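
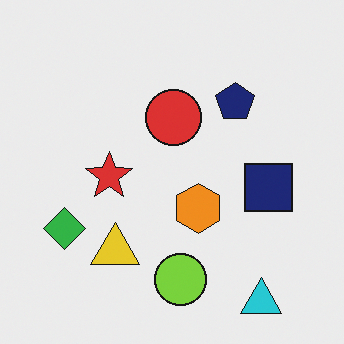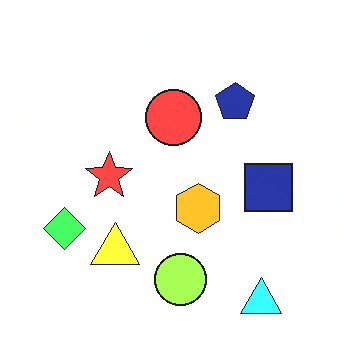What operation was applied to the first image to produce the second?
The second image is the first brightened a lot.

Every pixel — background and shapes alike — is uniformly brightened.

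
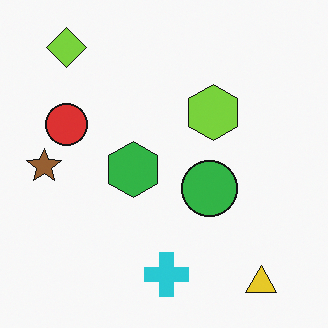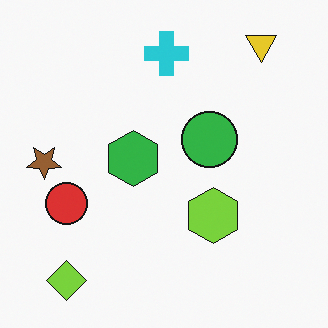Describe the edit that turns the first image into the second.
This is the original image flipped vertically (top ↔ bottom).

The yellow triangle is in the bottom-right of the first image and the top-right of the second — shapes on opposite sides of the horizontal midline have swapped in a mirror flip.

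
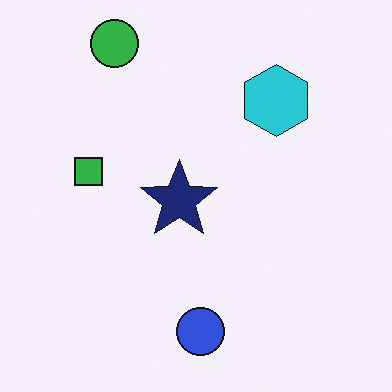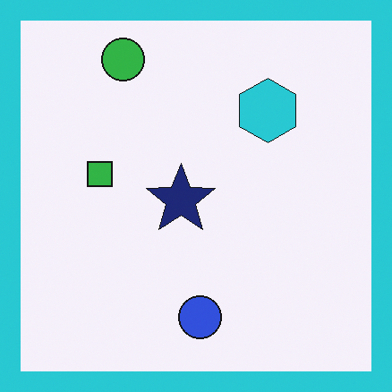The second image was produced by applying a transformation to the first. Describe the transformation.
The transformation is: framed with a cyan border.

A solid cyan frame runs around the edge of the second image, with the content slightly shrunk inside it.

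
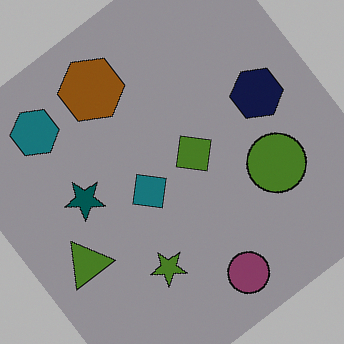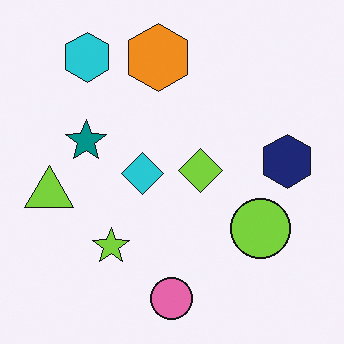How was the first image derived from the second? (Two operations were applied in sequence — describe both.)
It was substantially darkened, then rotated counter-clockwise by a large amount — several tens of degrees.

Every pixel — background and shapes alike — is uniformly darkened. Every shape is tilted by the same angle and the image corners show triangular fill wedges — a whole-image rotation by a non-right angle.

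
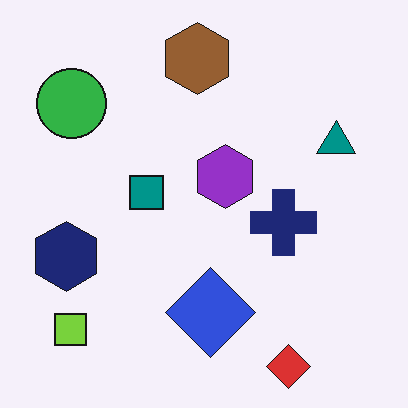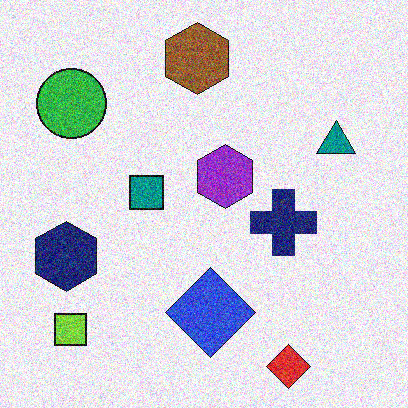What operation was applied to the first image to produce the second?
This is the original image degraded with a thick layer of grain.

Random speckle covers the whole image, including the flat background.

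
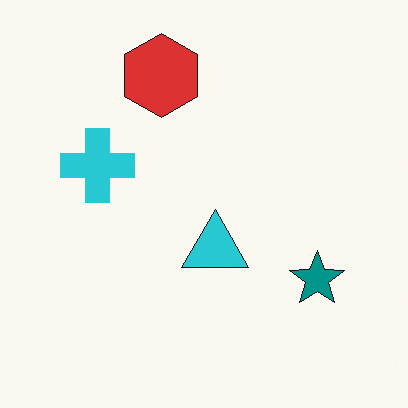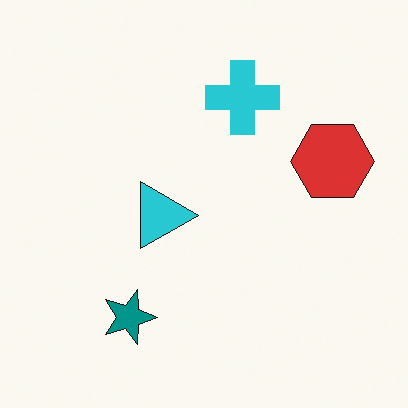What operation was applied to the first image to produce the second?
The transformation is: rotated 90° clockwise.

The red hexagon sits in the top of the first image and the right of the second — consistent with a whole-image 90° clockwise rotation.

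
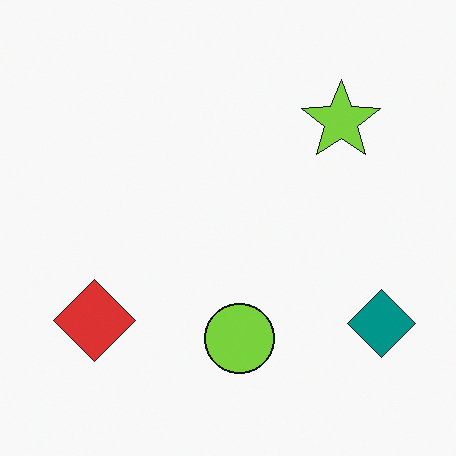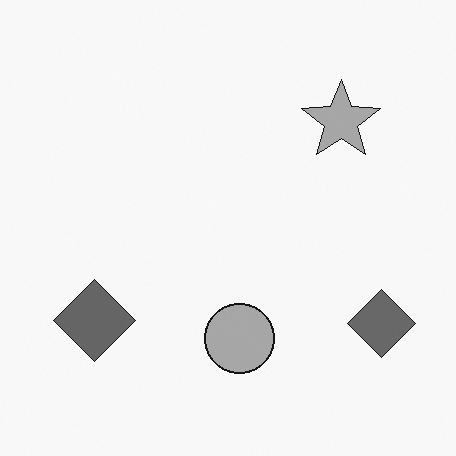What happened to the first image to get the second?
The image was converted to grayscale.

All color is removed — every shape is now a shade of grey.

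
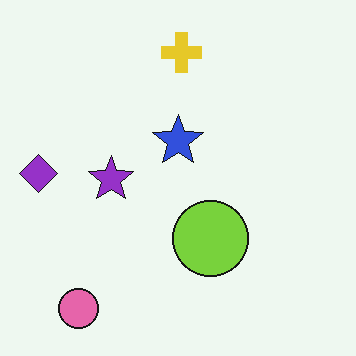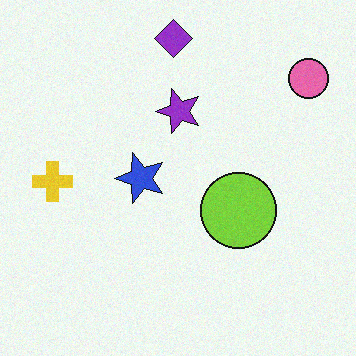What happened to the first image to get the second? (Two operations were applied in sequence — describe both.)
Transposed (reflected across the top-left ↔ bottom-right diagonal), then degraded with subtle gaussian noise.

Shapes have swapped their row and column positions — what was in the top-right is now in the bottom-left — a diagonal reflection. Random speckle covers the whole image, including the flat background.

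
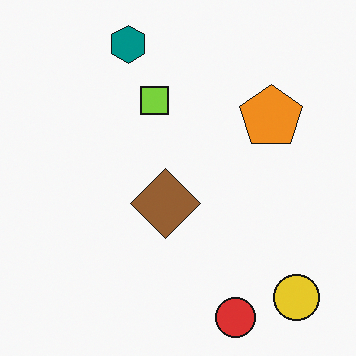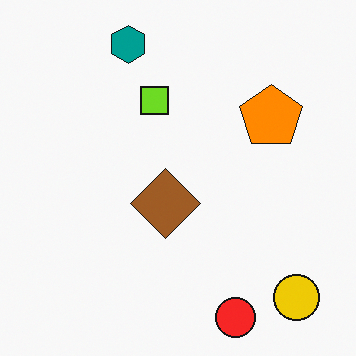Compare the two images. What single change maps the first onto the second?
This is the original image slightly oversaturated.

All colors are more vivid — a global saturation change.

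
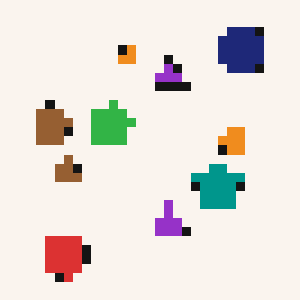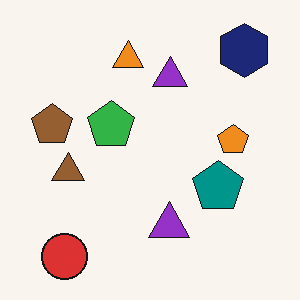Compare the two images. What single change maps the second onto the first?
The image was heavily pixelated into large blocks.

Shapes are reduced to large square blocks; fine edges and outlines are lost — a downscale-then-upscale (mosaic) effect.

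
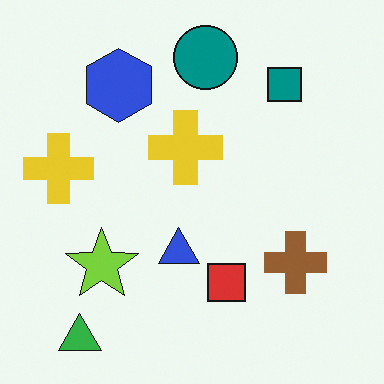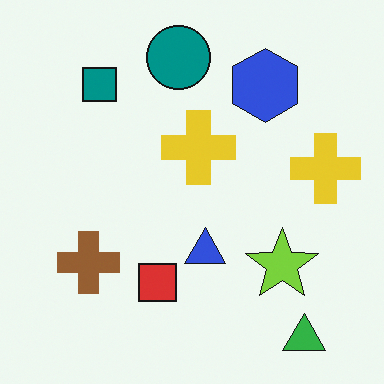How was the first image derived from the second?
The first image is the second flipped horizontally (left ↔ right).

The green triangle is in the bottom-right of the second image and the bottom-left of the first — shapes on opposite sides of the vertical midline have swapped in a mirror flip.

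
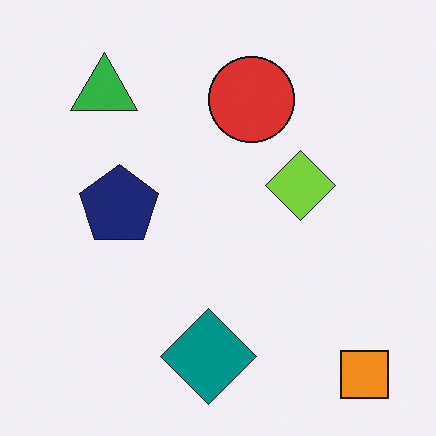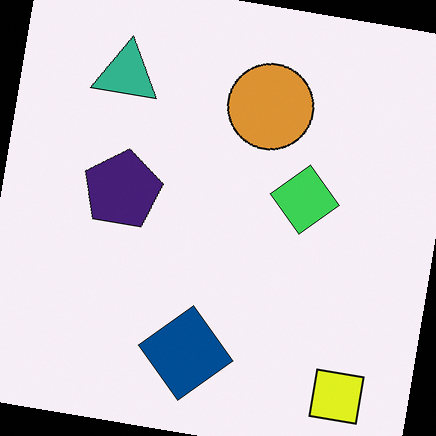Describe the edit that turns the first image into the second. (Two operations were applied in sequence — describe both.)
The second image is the first rotated clockwise by a small amount, then hue-shifted slightly.

Every shape is tilted by the same angle and the image corners show triangular fill wedges — a whole-image rotation by a non-right angle. Every shape's color has rotated by the same amount around the hue wheel — a uniform hue shift.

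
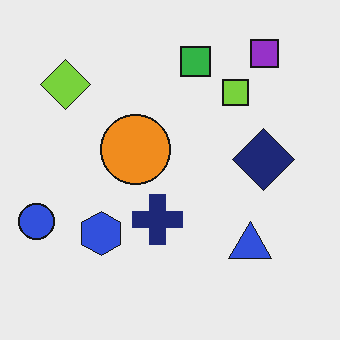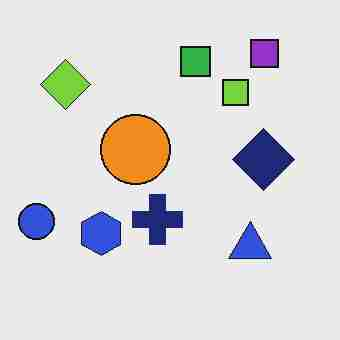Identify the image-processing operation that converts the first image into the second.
Heavily JPEG-compressed with obvious blocking artifacts.

Blocky 8×8 compression artifacts appear around shape edges and the flat background shows ringing — characteristic JPEG degradation.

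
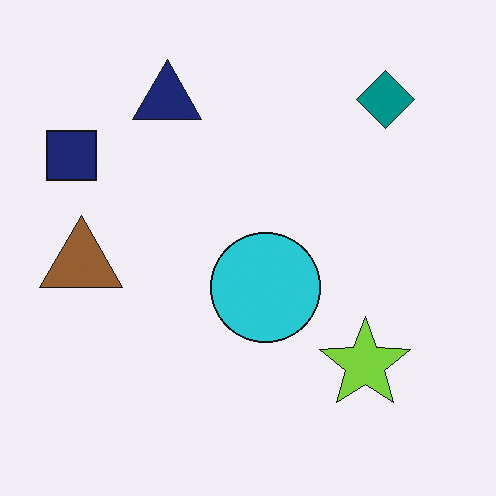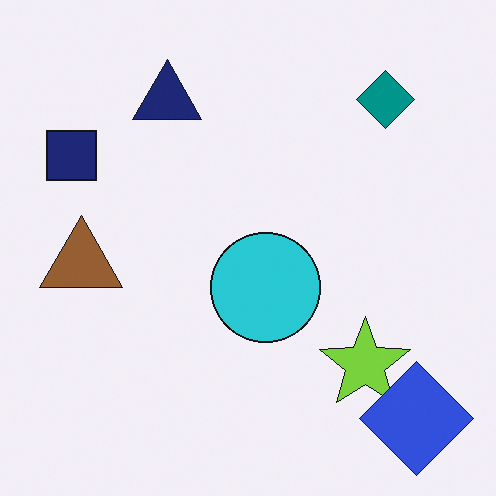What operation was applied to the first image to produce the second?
The transformation is: overlaid with an additional blue diamond.

A blue diamond appears in the second image that is absent from the first.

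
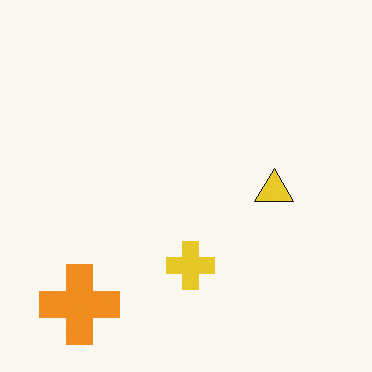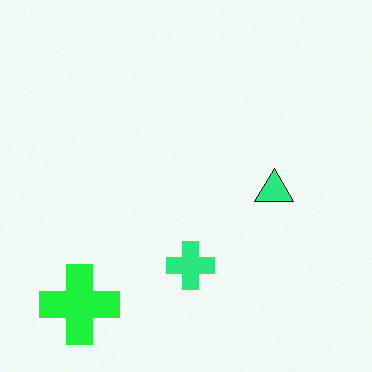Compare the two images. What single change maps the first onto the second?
This is the original image hue-shifted noticeably.

Every shape's color has rotated by the same amount around the hue wheel — a uniform hue shift.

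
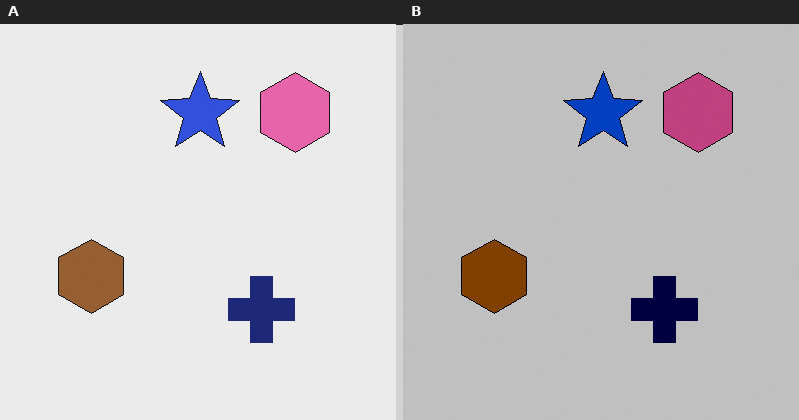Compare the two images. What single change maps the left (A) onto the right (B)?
The transformation is: aggressively posterized.

Each flat color has snapped to a coarser quantized level — most visibly, the near-white background has dropped to a flat grey.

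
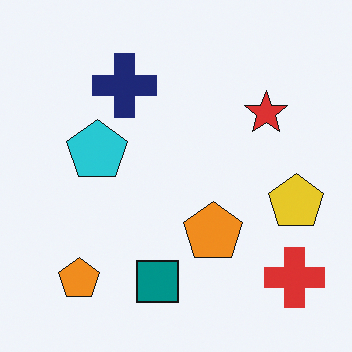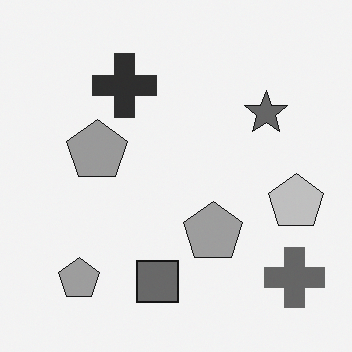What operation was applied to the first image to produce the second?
Converted to grayscale.

All color is removed — every shape is now a shade of grey.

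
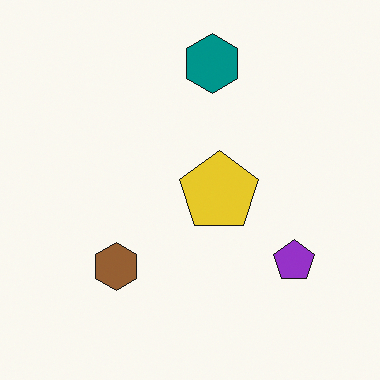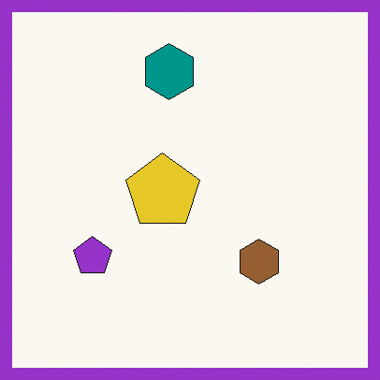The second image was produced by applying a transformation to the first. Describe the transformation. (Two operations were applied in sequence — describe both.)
The transformation is: flipped horizontally (left ↔ right), then framed with a purple border.

The purple pentagon is in the bottom-right of the first image and the bottom-left of the second — shapes on opposite sides of the vertical midline have swapped in a mirror flip. A solid purple frame runs around the edge of the second image, with the content slightly shrunk inside it.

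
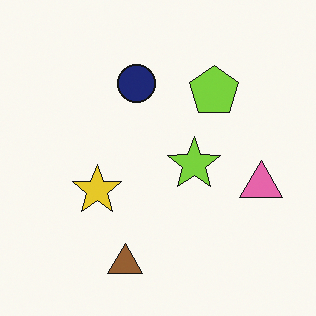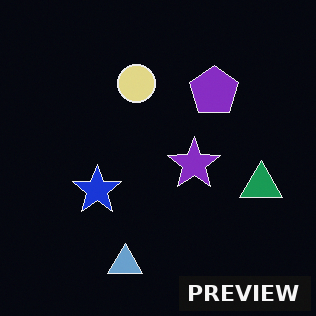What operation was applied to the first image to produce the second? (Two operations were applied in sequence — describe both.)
Color-inverted (negative), then watermarked with the text "PREVIEW" in the lower-right corner.

The light background has become dark and every shape's color is its complement — a photographic negative. A dark label reading "PREVIEW" appears in the lower-right corner.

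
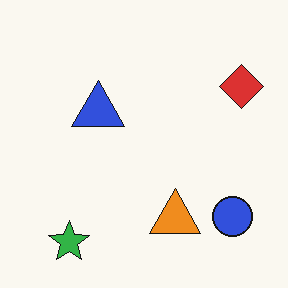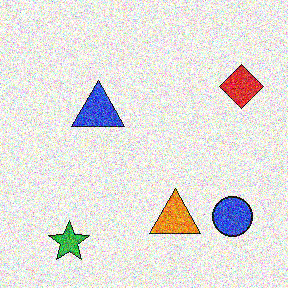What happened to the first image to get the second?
The transformation is: degraded with a thick layer of grain.

Random speckle covers the whole image, including the flat background.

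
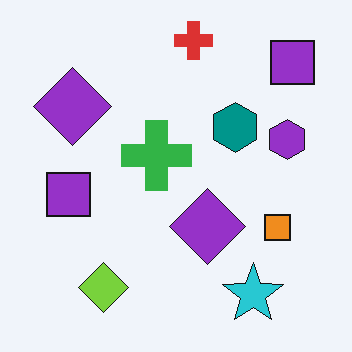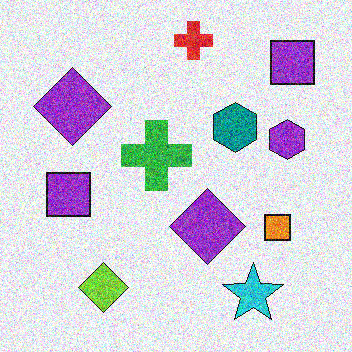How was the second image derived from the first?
Degraded with heavy additive noise.

Random speckle covers the whole image, including the flat background.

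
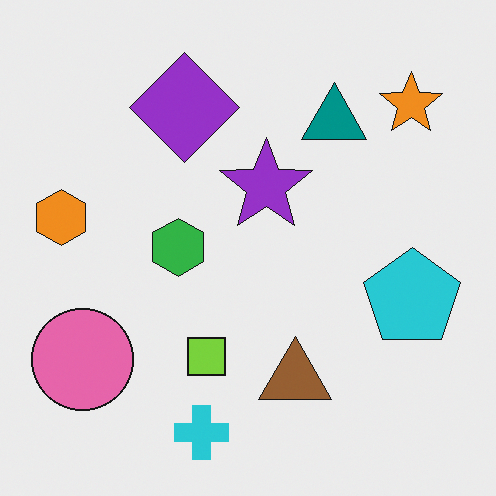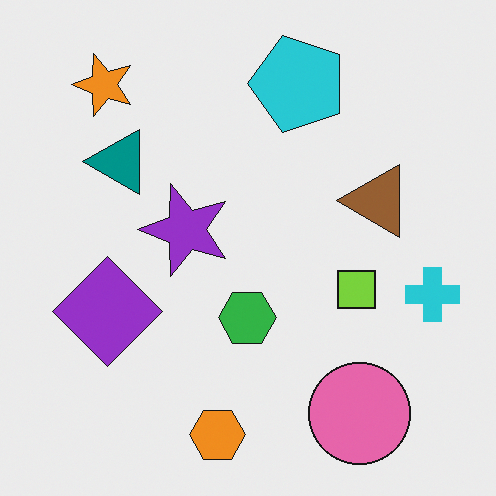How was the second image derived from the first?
The image was rotated 90° counter-clockwise.

The orange star sits in the top-right of the first image and the top-left of the second — consistent with a whole-image 90° counter-clockwise rotation.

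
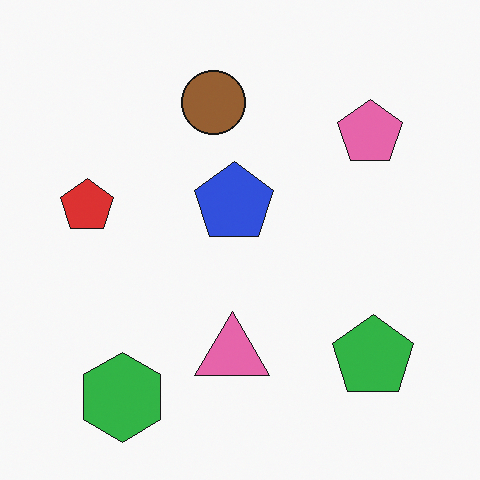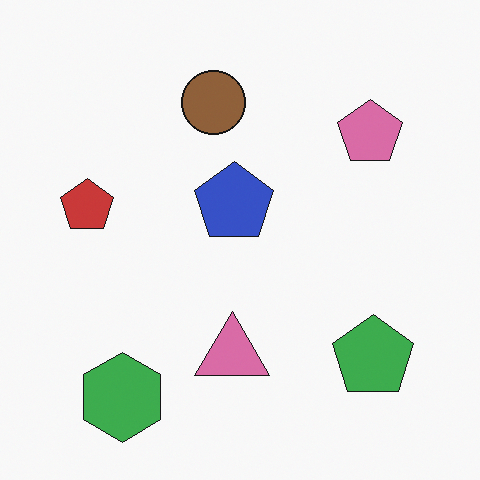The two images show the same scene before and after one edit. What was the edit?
The second image is the first slightly desaturated.

All colors are more muted and greyish — a global saturation change.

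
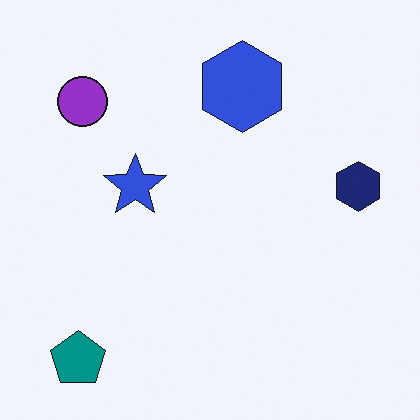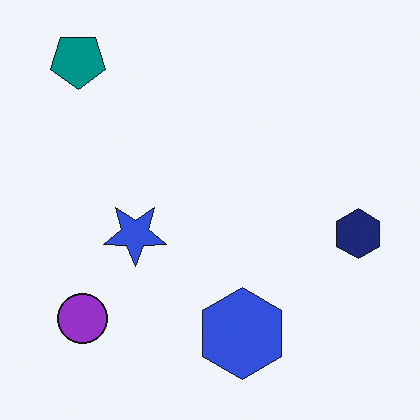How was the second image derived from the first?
Flipped vertically (top ↔ bottom).

The teal pentagon is in the bottom-left of the first image and the top-left of the second — shapes on opposite sides of the horizontal midline have swapped in a mirror flip.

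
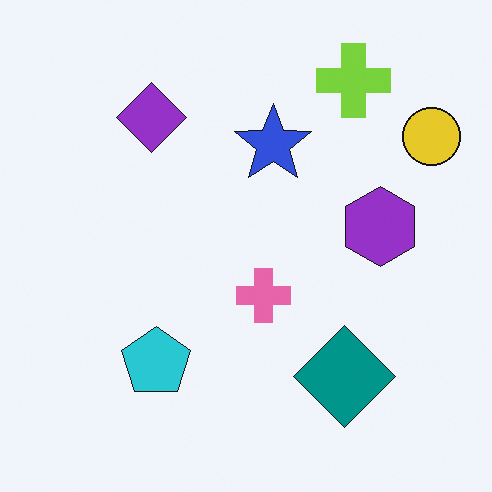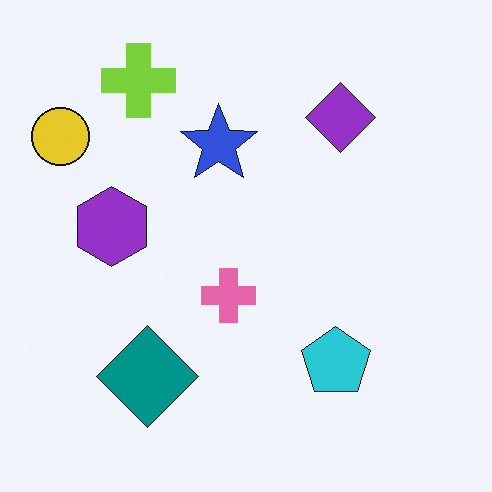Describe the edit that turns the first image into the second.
The image was flipped horizontally (left ↔ right).

The yellow circle is in the top-right of the first image and the top-left of the second — shapes on opposite sides of the vertical midline have swapped in a mirror flip.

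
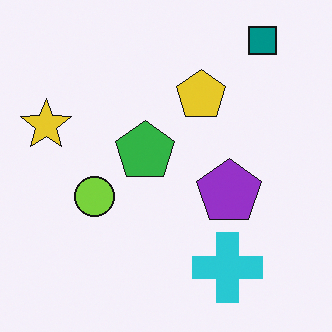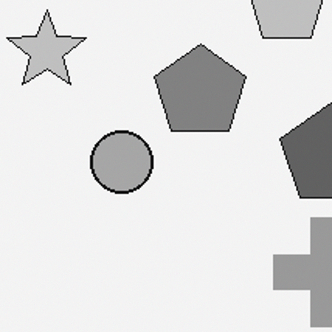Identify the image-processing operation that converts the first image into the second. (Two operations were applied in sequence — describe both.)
It was cropped to a modestly smaller region and rescaled, then converted to grayscale.

The visible shapes are larger and the field of view is narrower; shapes near the original edges may be partly or wholly outside the frame — a crop-and-rescale. All color is removed — every shape is now a shade of grey.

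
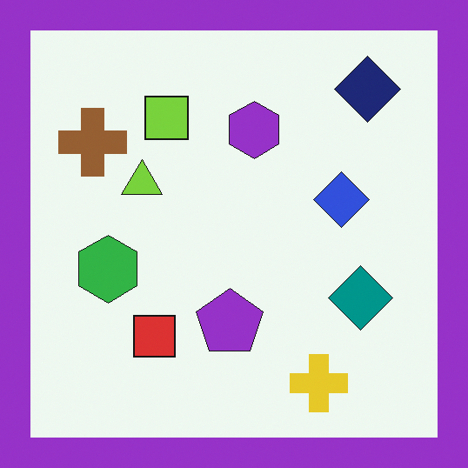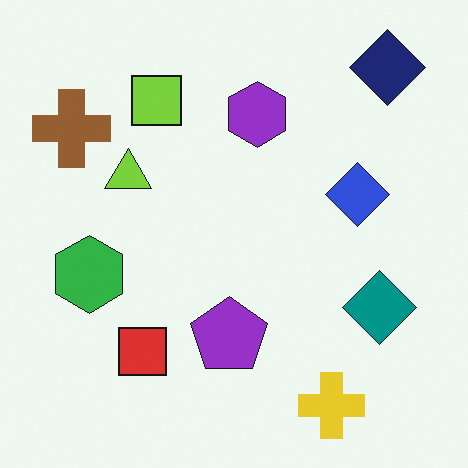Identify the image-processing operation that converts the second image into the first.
It was framed with a purple border.

A solid purple frame runs around the edge of the first image, with the content slightly shrunk inside it.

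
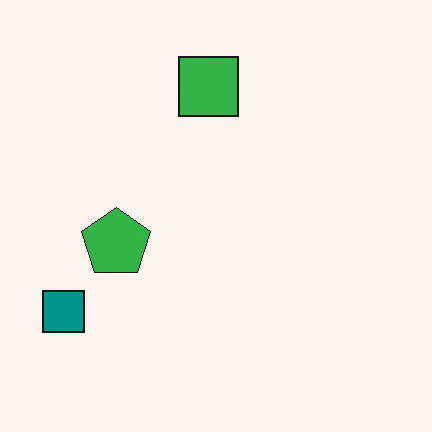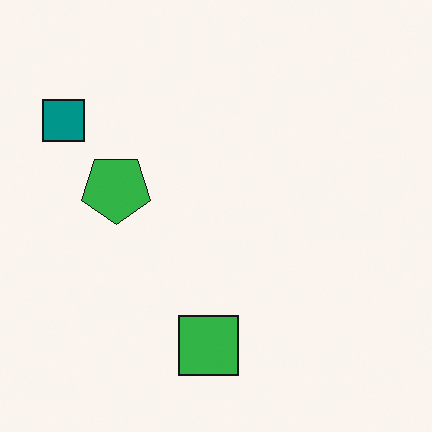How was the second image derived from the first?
This is the original image flipped vertically (top ↔ bottom).

The green square is in the top of the first image and the bottom of the second — shapes on opposite sides of the horizontal midline have swapped in a mirror flip.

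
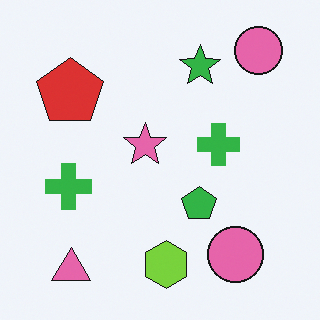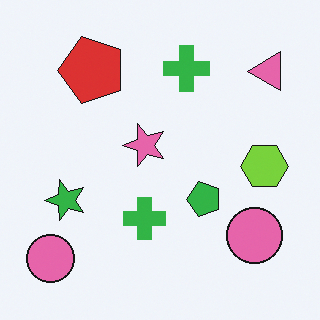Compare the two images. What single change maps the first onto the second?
The transformation is: transposed (reflected across the top-left ↔ bottom-right diagonal).

Shapes have swapped their row and column positions — what was in the top-right is now in the bottom-left — a diagonal reflection.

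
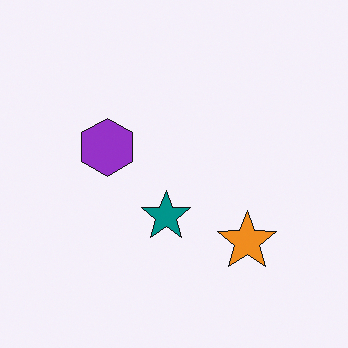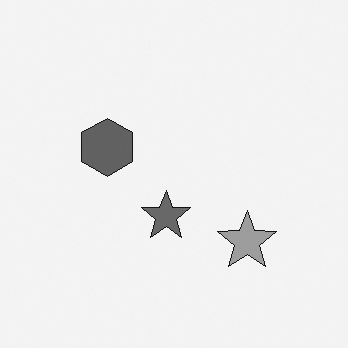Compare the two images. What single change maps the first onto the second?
It was converted to grayscale.

All color is removed — every shape is now a shade of grey.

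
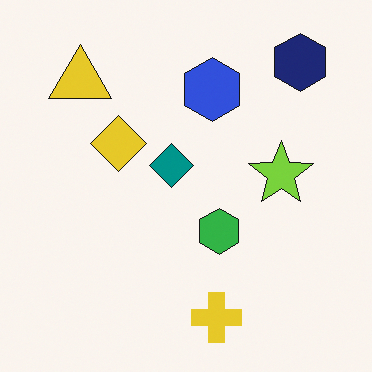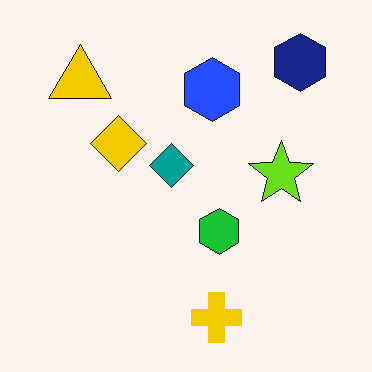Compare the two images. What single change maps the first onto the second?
It was slightly oversaturated.

All colors are more vivid — a global saturation change.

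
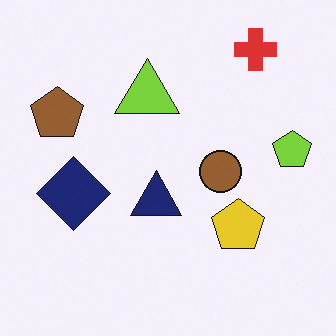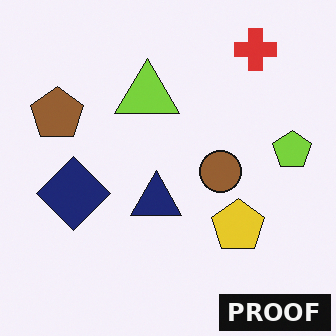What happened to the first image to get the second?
The image was watermarked with the text "PROOF" in the lower-right corner.

A dark label reading "PROOF" appears in the lower-right corner.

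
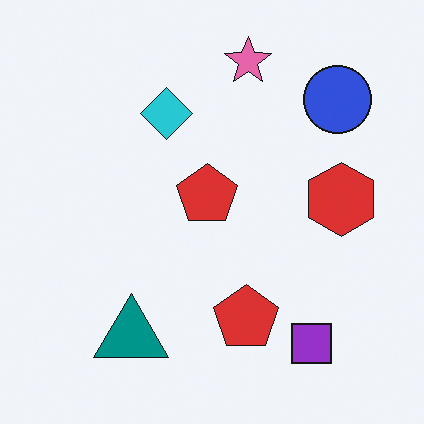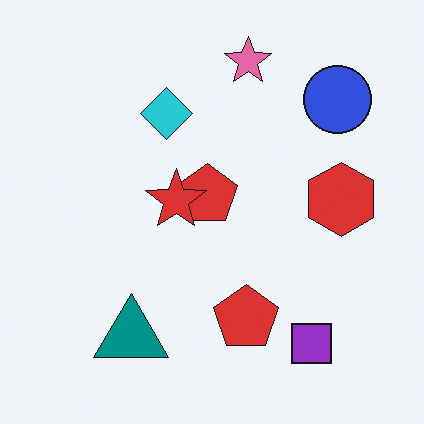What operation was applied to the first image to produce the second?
This is the original image overlaid with an additional red star.

A red star appears in the second image that is absent from the first.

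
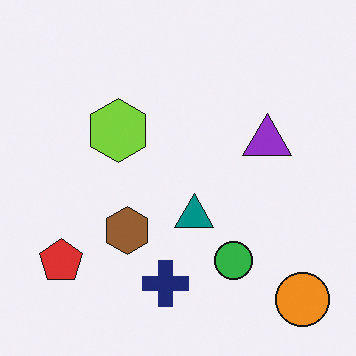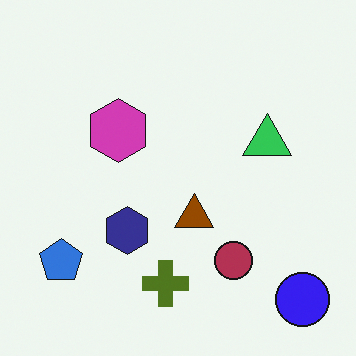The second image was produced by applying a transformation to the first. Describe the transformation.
The second image is the first hue-shifted through roughly half the color wheel.

Every shape's color has rotated by the same amount around the hue wheel — a uniform hue shift.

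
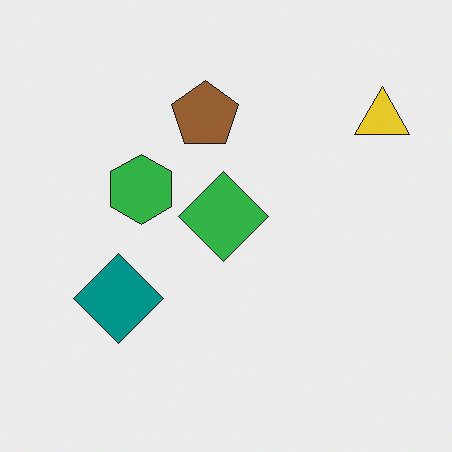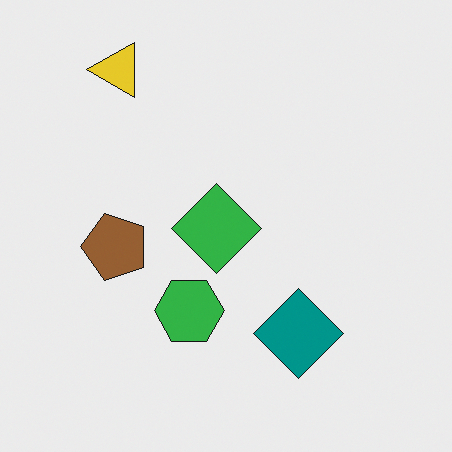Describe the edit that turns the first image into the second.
This is the original image rotated 90° counter-clockwise.

The yellow triangle sits in the top-right of the first image and the top-left of the second — consistent with a whole-image 90° counter-clockwise rotation.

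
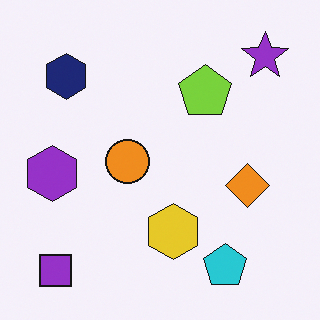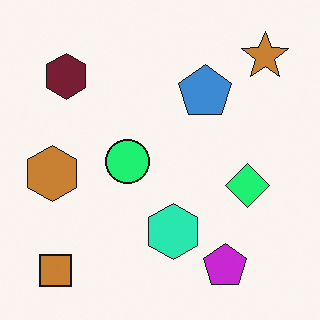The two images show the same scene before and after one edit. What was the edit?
It was hue-shifted by a moderate amount.

Every shape's color has rotated by the same amount around the hue wheel — a uniform hue shift.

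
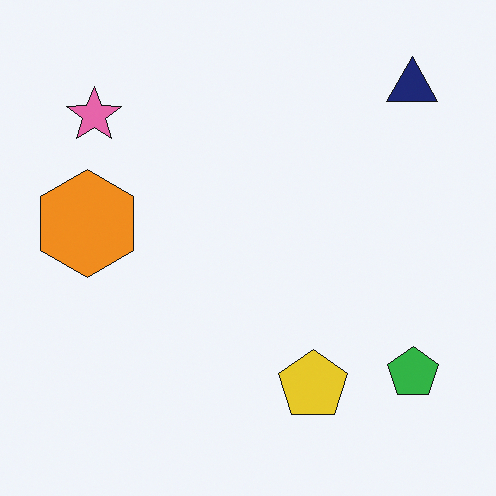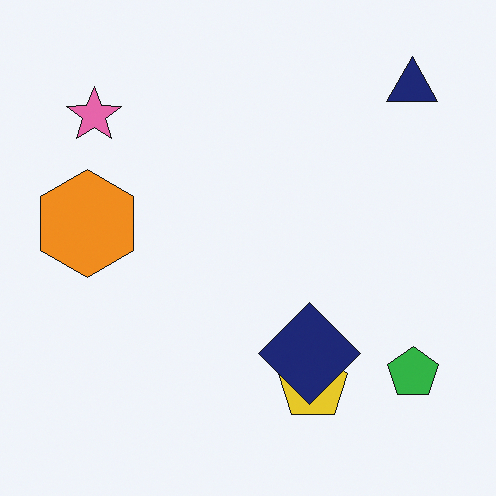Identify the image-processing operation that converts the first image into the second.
The image was overlaid with an additional navy diamond.

A navy diamond appears in the second image that is absent from the first.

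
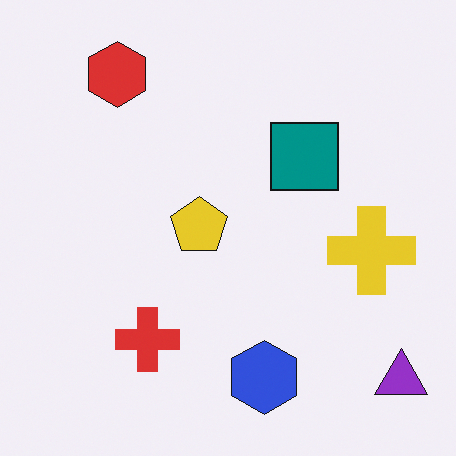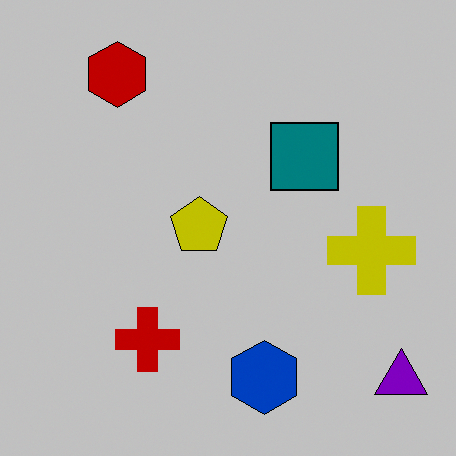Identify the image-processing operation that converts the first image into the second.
The transformation is: aggressively posterized.

Each flat color has snapped to a coarser quantized level — most visibly, the near-white background has dropped to a flat grey.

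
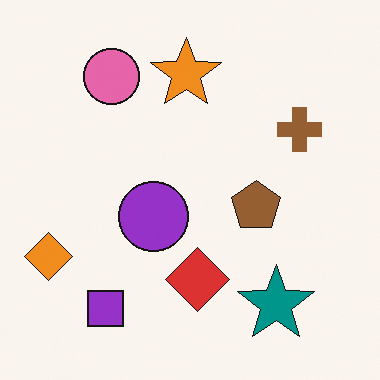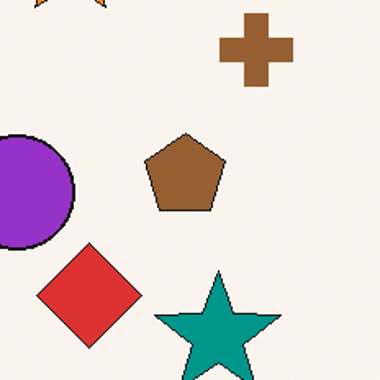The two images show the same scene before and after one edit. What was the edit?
The image was cropped tightly and scaled back up.

The visible shapes are larger and the field of view is narrower; shapes near the original edges may be partly or wholly outside the frame — a crop-and-rescale.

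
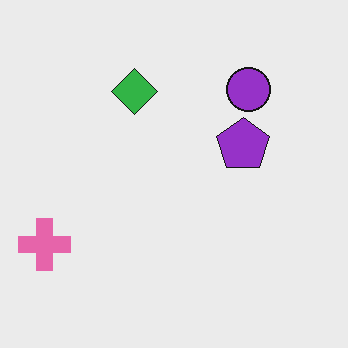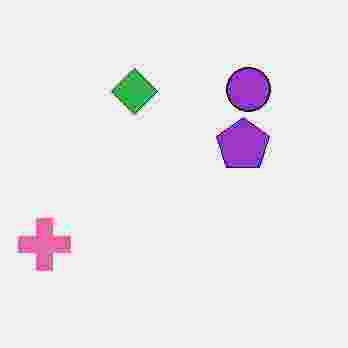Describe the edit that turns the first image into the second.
Degraded with heavy JPEG compression.

Blocky 8×8 compression artifacts appear around shape edges and the flat background shows ringing — characteristic JPEG degradation.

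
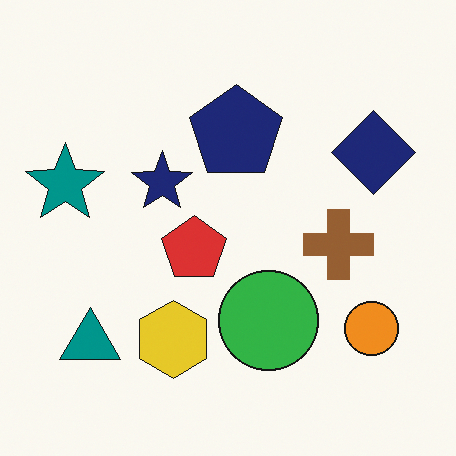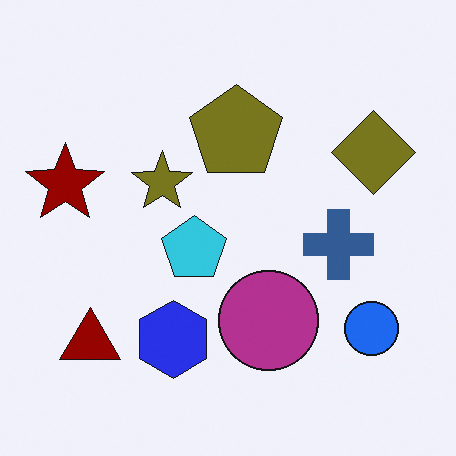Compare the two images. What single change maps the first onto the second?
The second image is the first hue-shifted through roughly half the color wheel.

Every shape's color has rotated by the same amount around the hue wheel — a uniform hue shift.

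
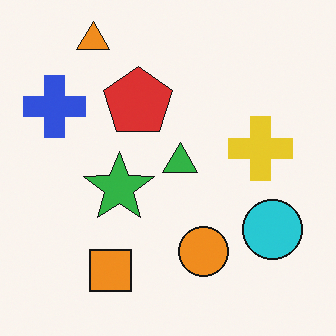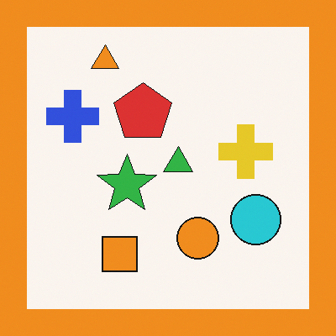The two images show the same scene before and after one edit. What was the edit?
The transformation is: framed with a orange border.

A solid orange frame runs around the edge of the second image, with the content slightly shrunk inside it.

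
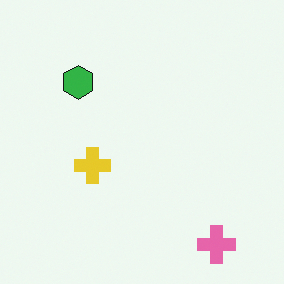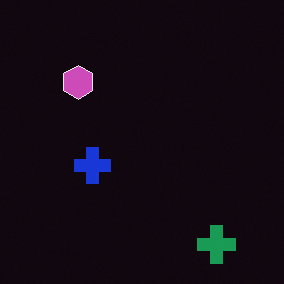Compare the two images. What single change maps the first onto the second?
Color-inverted (negative).

The light background has become dark and every shape's color is its complement — a photographic negative.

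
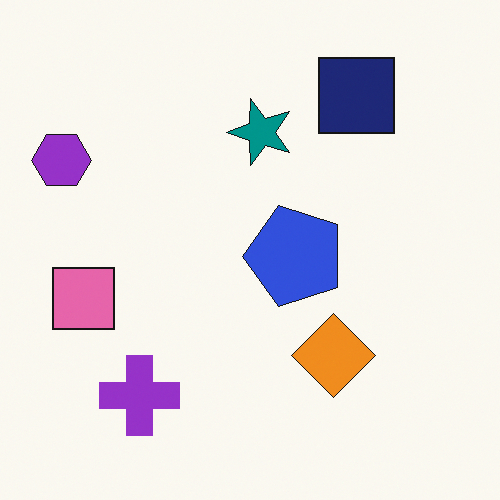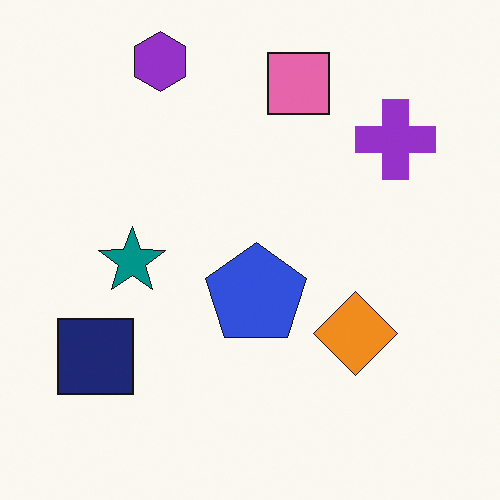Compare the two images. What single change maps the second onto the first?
The transformation is: transposed (reflected across the top-left ↔ bottom-right diagonal).

Shapes have swapped their row and column positions — what was in the top-right is now in the bottom-left — a diagonal reflection.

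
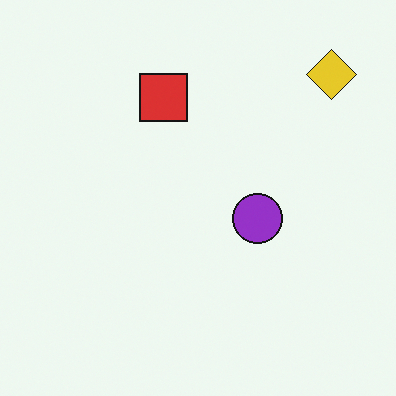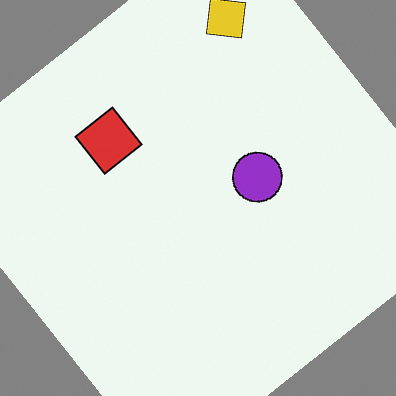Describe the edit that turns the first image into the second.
This is the original image rotated counter-clockwise by a large amount — several tens of degrees.

Every shape is tilted by the same angle and the image corners show triangular fill wedges — a whole-image rotation by a non-right angle.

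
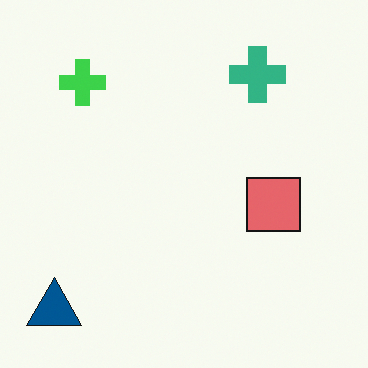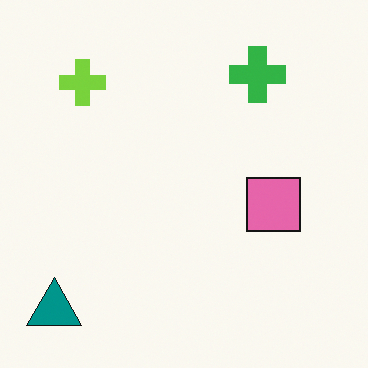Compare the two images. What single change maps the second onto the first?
The transformation is: hue-shifted slightly.

Every shape's color has rotated by the same amount around the hue wheel — a uniform hue shift.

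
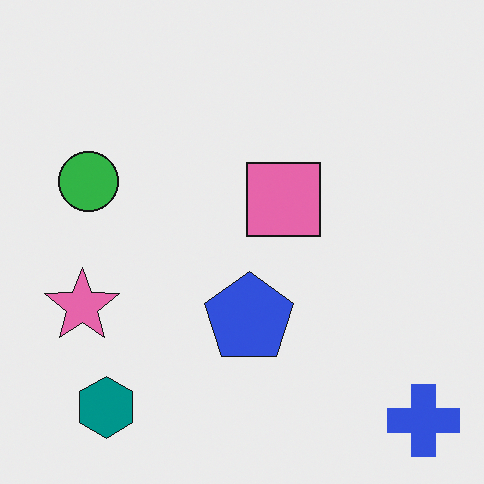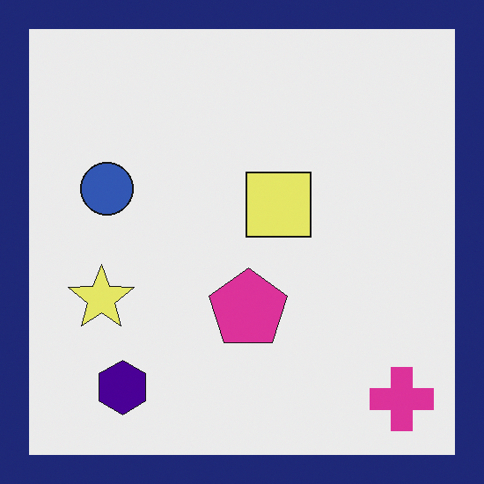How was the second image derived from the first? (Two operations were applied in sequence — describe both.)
Hue-shifted by a moderate amount, then framed with a navy border.

Every shape's color has rotated by the same amount around the hue wheel — a uniform hue shift. A solid navy frame runs around the edge of the second image, with the content slightly shrunk inside it.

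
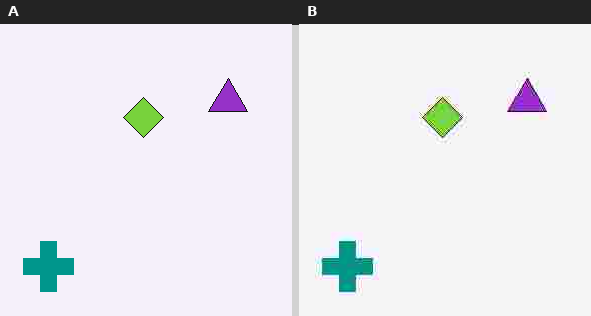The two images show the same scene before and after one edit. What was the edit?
The right (B) image is the left (A) degraded with heavy JPEG compression.

Blocky 8×8 compression artifacts appear around shape edges and the flat background shows ringing — characteristic JPEG degradation.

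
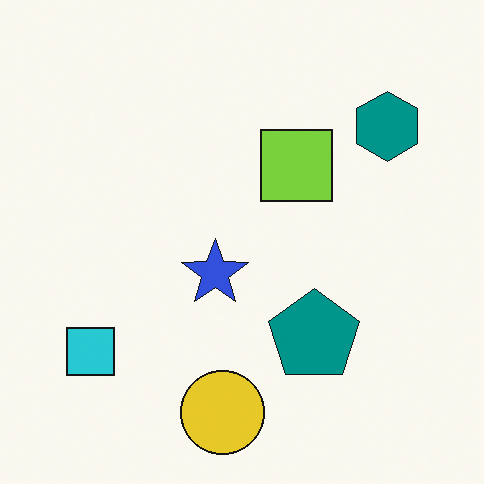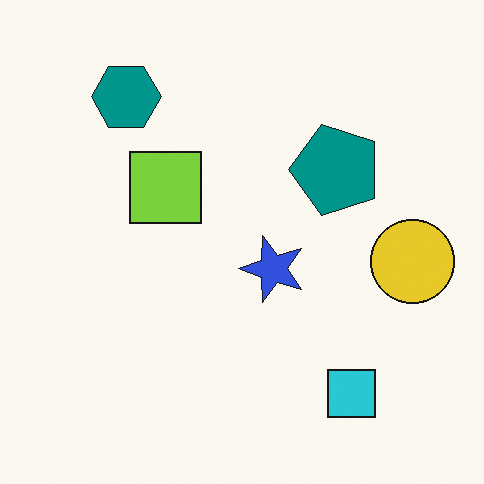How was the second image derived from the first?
This is the original image rotated 90° counter-clockwise.

The cyan square sits in the bottom-left of the first image and the bottom-right of the second — consistent with a whole-image 90° counter-clockwise rotation.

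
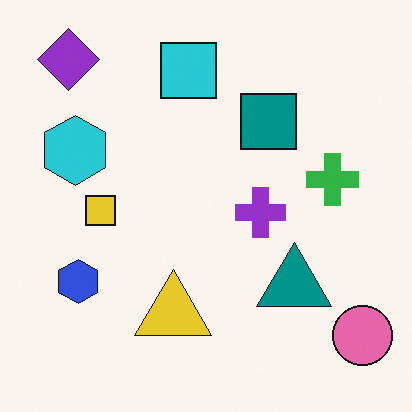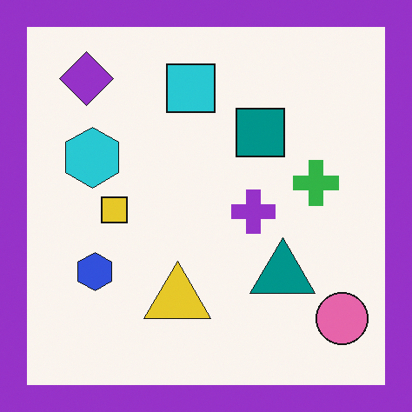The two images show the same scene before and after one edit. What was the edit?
The second image is the first framed with a purple border.

A solid purple frame runs around the edge of the second image, with the content slightly shrunk inside it.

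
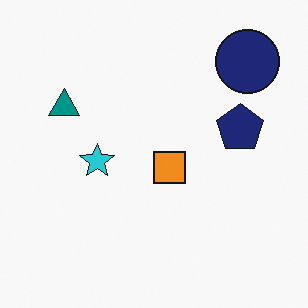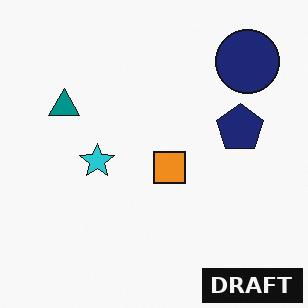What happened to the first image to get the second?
The second image is the first watermarked with the text "DRAFT" in the lower-right corner.

A dark label reading "DRAFT" appears in the lower-right corner.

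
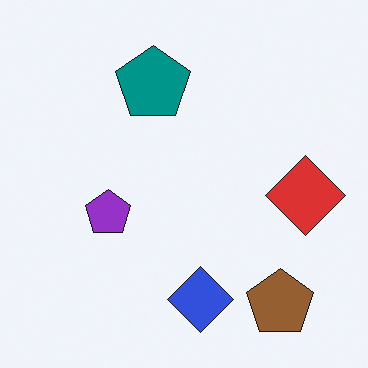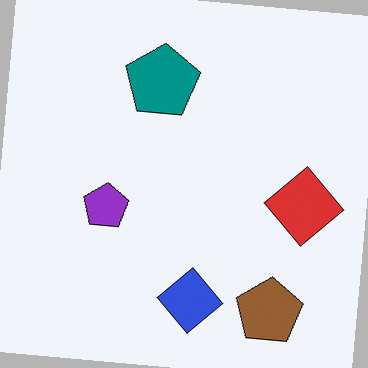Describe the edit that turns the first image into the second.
The transformation is: rotated clockwise by a small amount.

Every shape is tilted by the same angle and the image corners show triangular fill wedges — a whole-image rotation by a non-right angle.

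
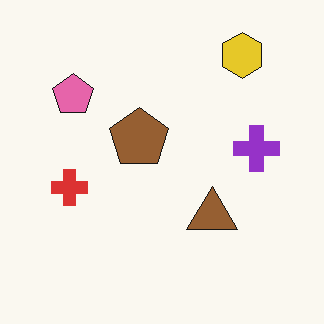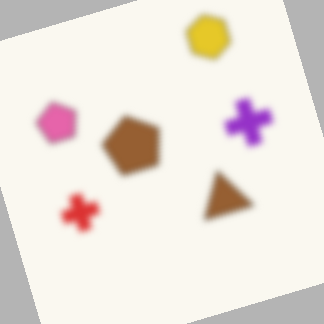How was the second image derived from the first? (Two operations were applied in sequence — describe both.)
The image was moderately blurred, then rotated counter-clockwise by a clearly visible amount.

Shape edges and outlines are uniformly softened across the whole image. Every shape is tilted by the same angle and the image corners show triangular fill wedges — a whole-image rotation by a non-right angle.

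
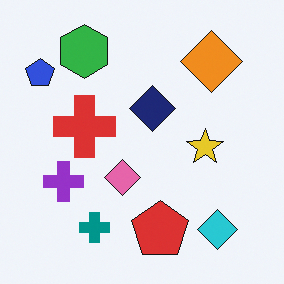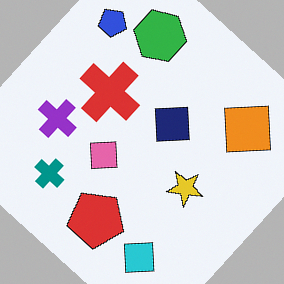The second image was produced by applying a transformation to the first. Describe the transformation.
The second image is the first rotated clockwise by a large amount — several tens of degrees.

Every shape is tilted by the same angle and the image corners show triangular fill wedges — a whole-image rotation by a non-right angle.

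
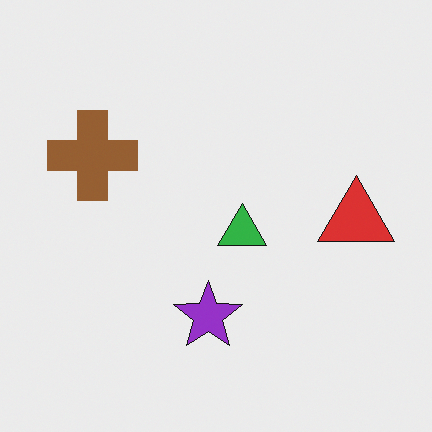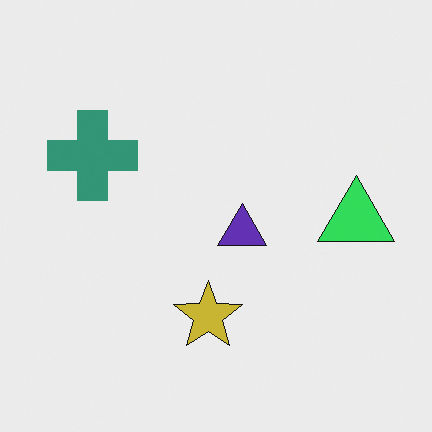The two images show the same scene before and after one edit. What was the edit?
The image was hue-shifted by a moderate amount.

Every shape's color has rotated by the same amount around the hue wheel — a uniform hue shift.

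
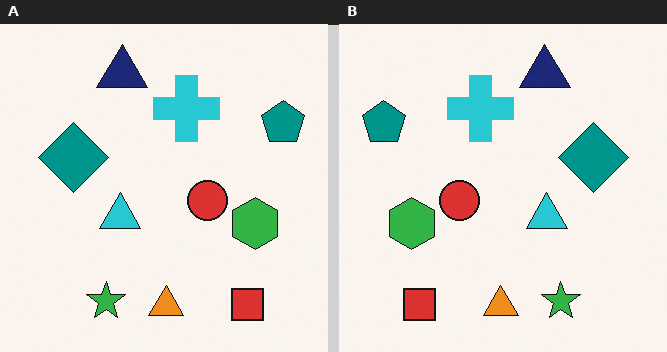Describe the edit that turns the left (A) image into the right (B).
Flipped horizontally (left ↔ right).

The teal pentagon is in the top-right of the left (A) image and the top-left of the right (B) — shapes on opposite sides of the vertical midline have swapped in a mirror flip.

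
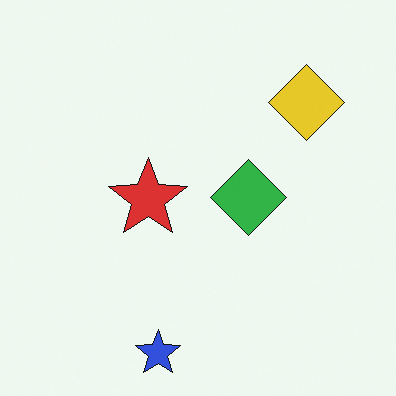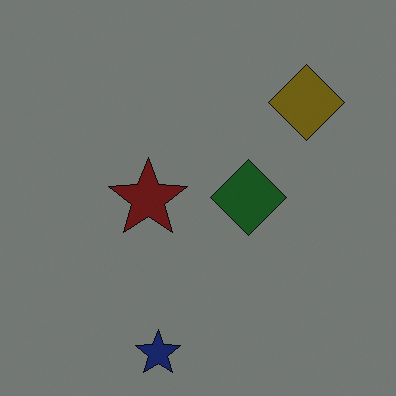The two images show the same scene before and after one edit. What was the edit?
It was darkened a lot.

Every pixel — background and shapes alike — is uniformly darkened.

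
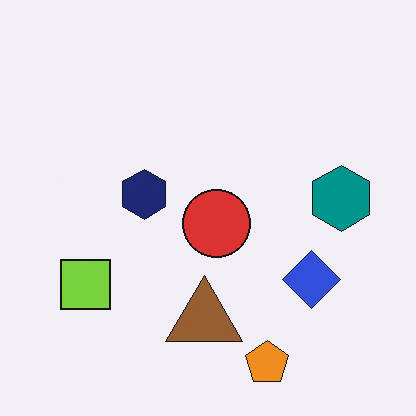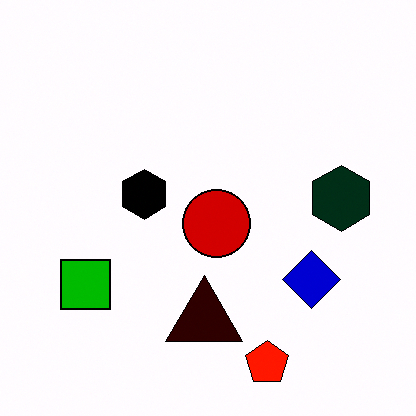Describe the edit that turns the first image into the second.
The second image is the first given much higher contrast.

Tones are pushed away from mid-grey across the whole image — a global contrast change.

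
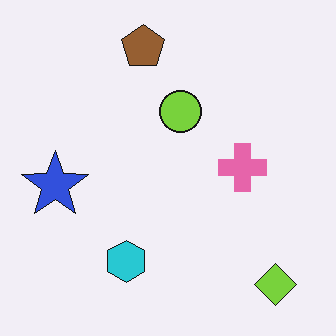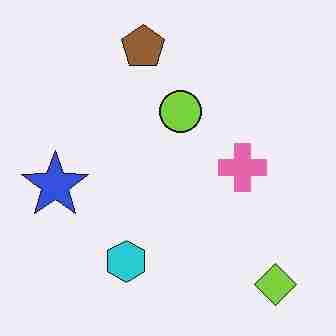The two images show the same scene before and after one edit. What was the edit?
This is the original image degraded with heavy JPEG compression.

Blocky 8×8 compression artifacts appear around shape edges and the flat background shows ringing — characteristic JPEG degradation.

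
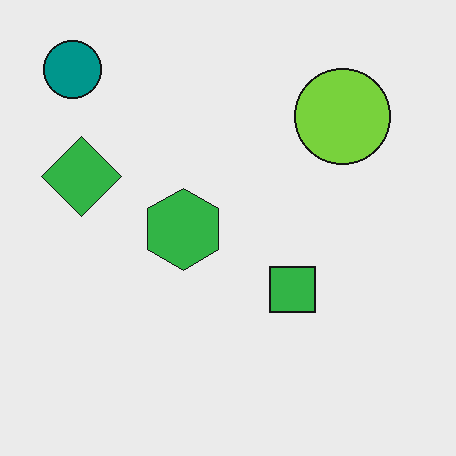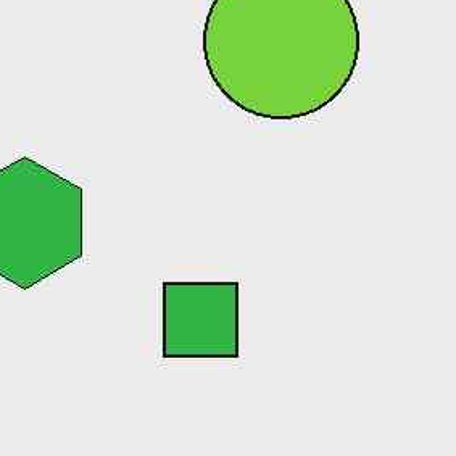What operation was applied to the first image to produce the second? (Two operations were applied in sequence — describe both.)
The transformation is: JPEG-compressed with visible artifacts, then cropped to a modestly smaller region and rescaled.

Blocky 8×8 compression artifacts appear around shape edges and the flat background shows ringing — characteristic JPEG degradation. The visible shapes are larger and the field of view is narrower; shapes near the original edges may be partly or wholly outside the frame — a crop-and-rescale.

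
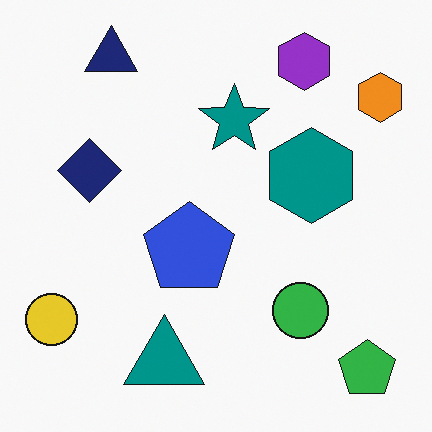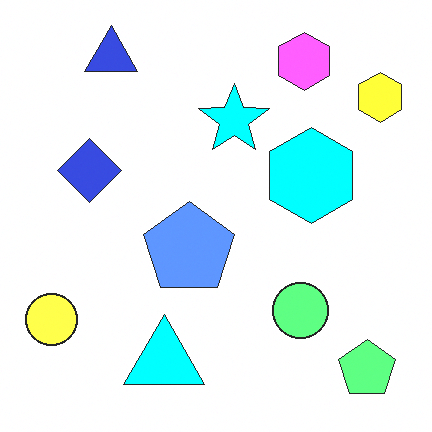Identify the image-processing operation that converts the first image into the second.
The image was brightened a lot.

Every pixel — background and shapes alike — is uniformly brightened.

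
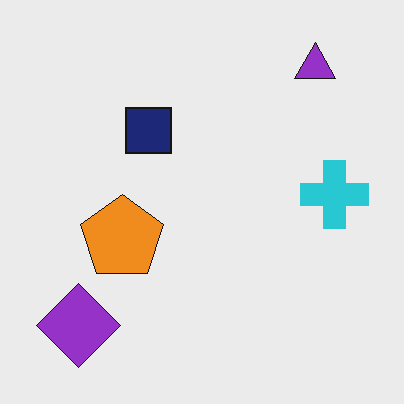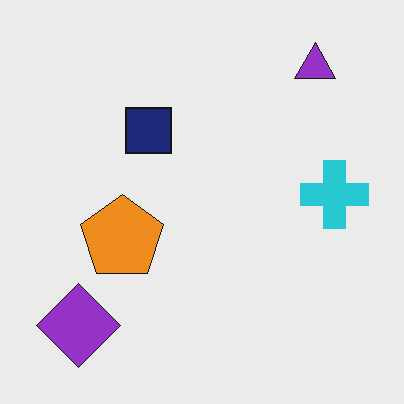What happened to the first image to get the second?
This is the original image given moderate JPEG compression.

Blocky 8×8 compression artifacts appear around shape edges and the flat background shows ringing — characteristic JPEG degradation.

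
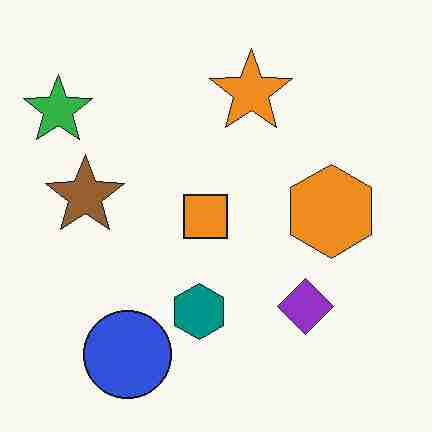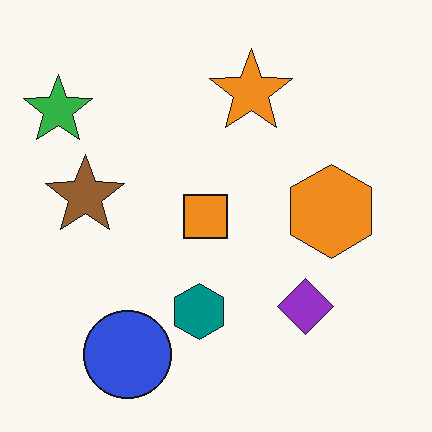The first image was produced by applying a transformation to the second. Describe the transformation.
This is the original image heavily JPEG-compressed with obvious blocking artifacts.

Blocky 8×8 compression artifacts appear around shape edges and the flat background shows ringing — characteristic JPEG degradation.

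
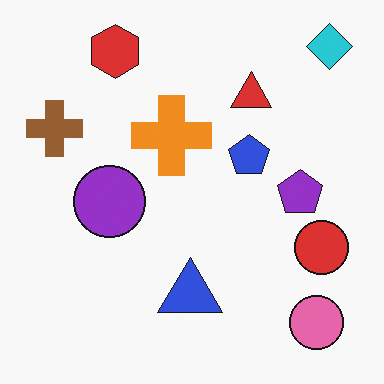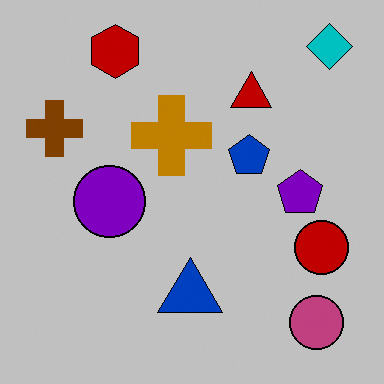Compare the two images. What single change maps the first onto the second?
This is the original image heavily posterized to just a handful of flat colors.

Each flat color has snapped to a coarser quantized level — most visibly, the near-white background has dropped to a flat grey.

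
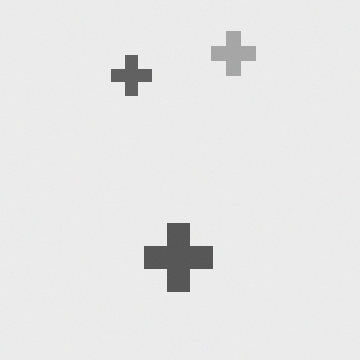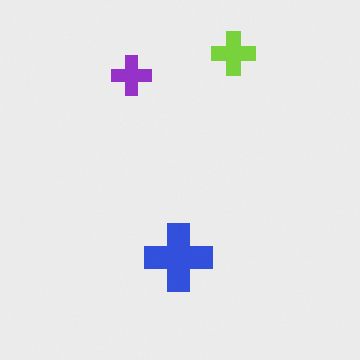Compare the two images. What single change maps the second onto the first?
This is the original image converted to grayscale.

All color is removed — every shape is now a shade of grey.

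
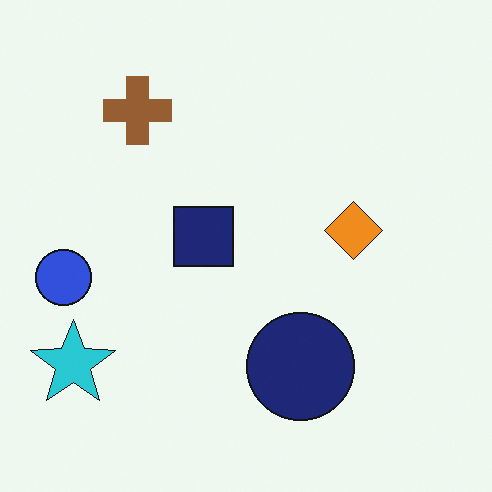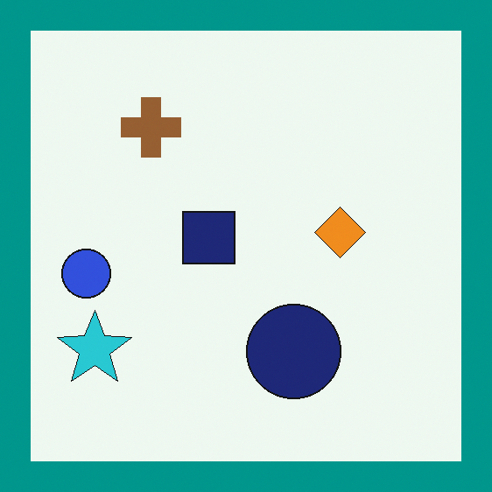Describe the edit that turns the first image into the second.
The transformation is: framed with a teal border.

A solid teal frame runs around the edge of the second image, with the content slightly shrunk inside it.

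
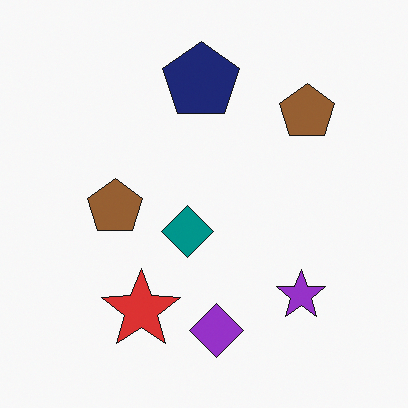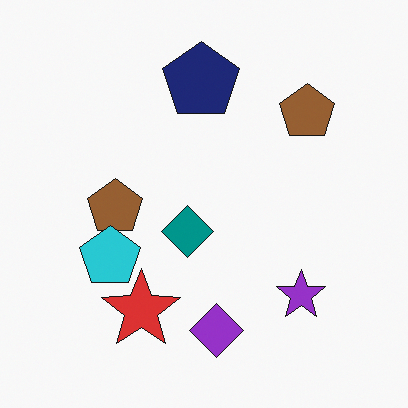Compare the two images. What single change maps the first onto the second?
The transformation is: overlaid with an additional cyan pentagon.

A cyan pentagon appears in the second image that is absent from the first.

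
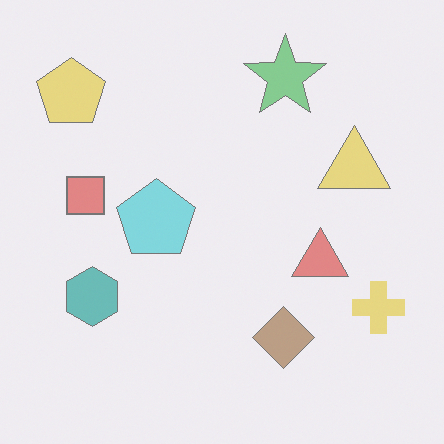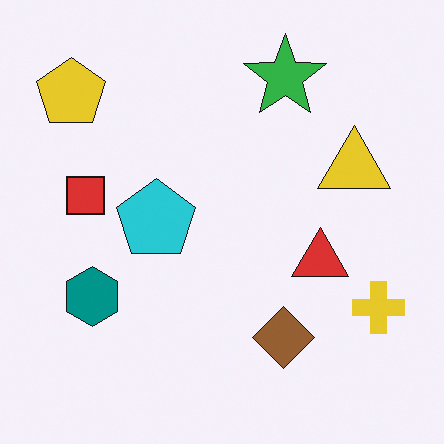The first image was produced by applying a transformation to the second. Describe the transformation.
It was given much lower contrast.

Tones are pushed toward mid-grey across the whole image — a global contrast change.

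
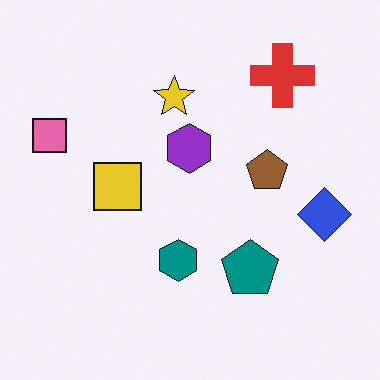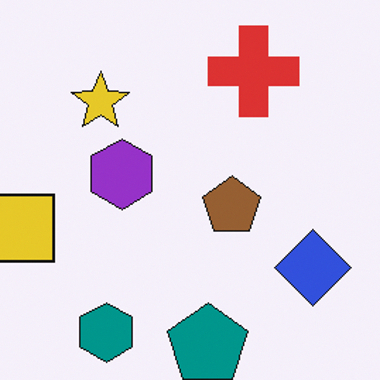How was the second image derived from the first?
The transformation is: cropped to a modestly smaller region and rescaled.

The visible shapes are larger and the field of view is narrower; shapes near the original edges may be partly or wholly outside the frame — a crop-and-rescale.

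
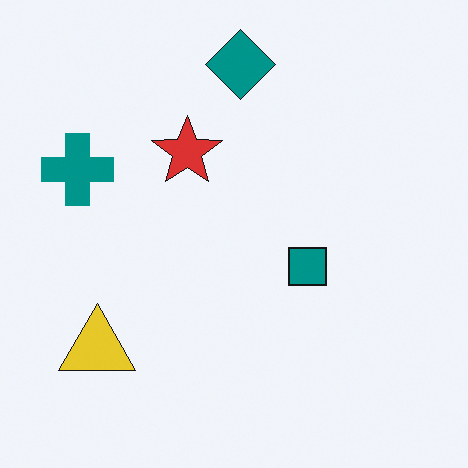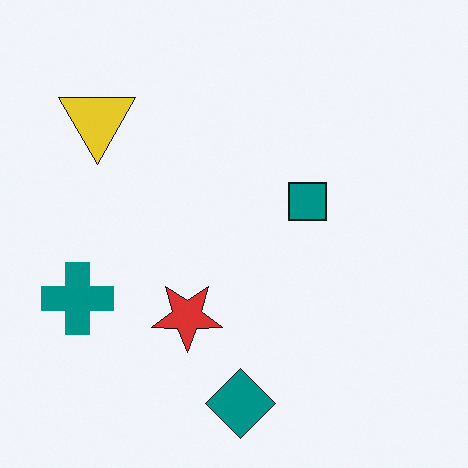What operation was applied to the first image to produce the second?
It was flipped vertically (top ↔ bottom).

The teal diamond is in the top of the first image and the bottom of the second — shapes on opposite sides of the horizontal midline have swapped in a mirror flip.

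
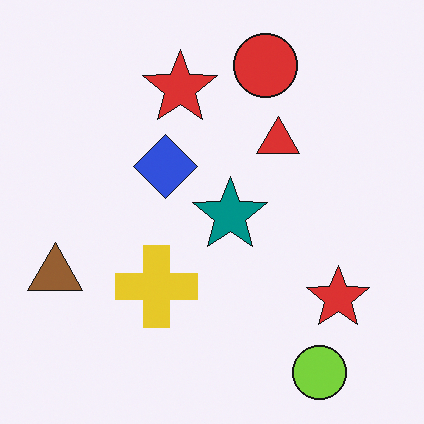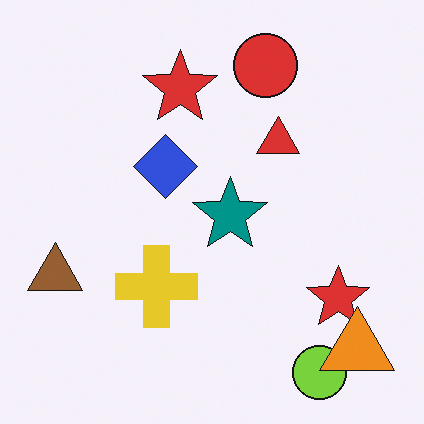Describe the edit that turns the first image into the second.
The transformation is: overlaid with an additional orange triangle.

An orange triangle appears in the second image that is absent from the first.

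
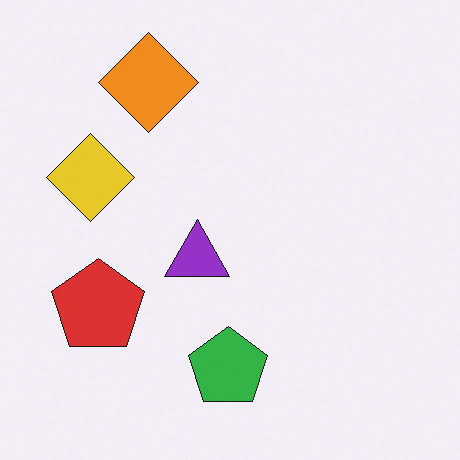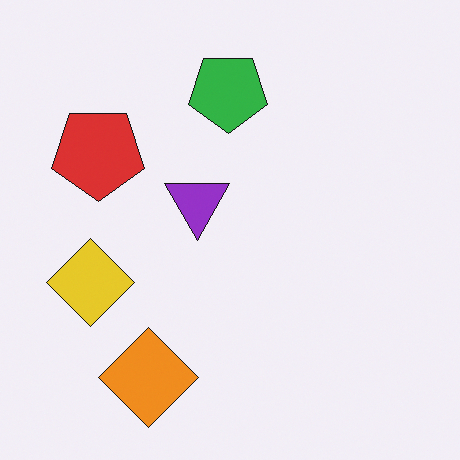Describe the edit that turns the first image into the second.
Flipped vertically (top ↔ bottom).

The orange diamond is in the top-left of the first image and the bottom-left of the second — shapes on opposite sides of the horizontal midline have swapped in a mirror flip.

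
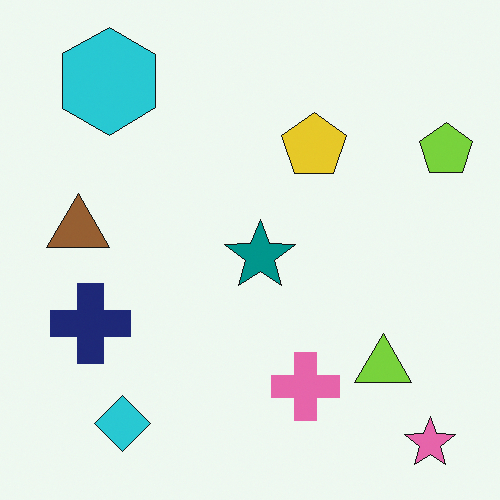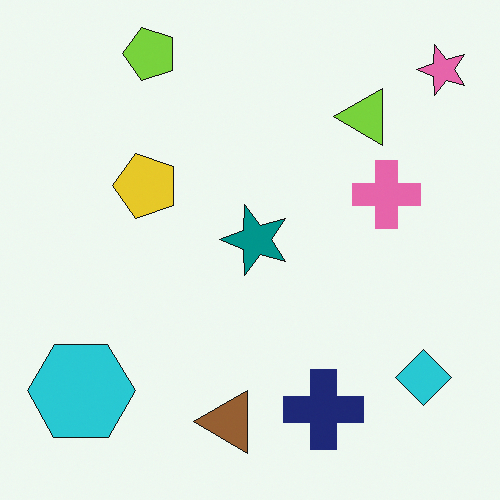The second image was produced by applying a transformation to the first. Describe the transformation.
The transformation is: rotated 90° counter-clockwise.

The pink star sits in the bottom-right of the first image and the top-right of the second — consistent with a whole-image 90° counter-clockwise rotation.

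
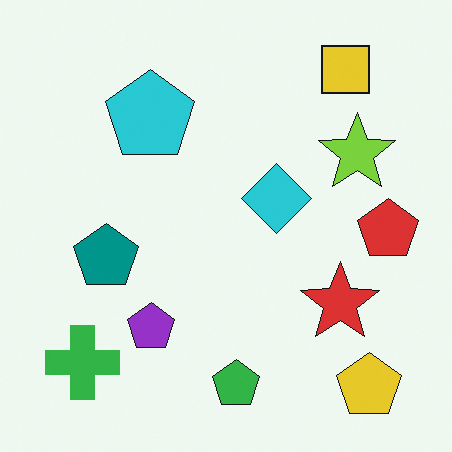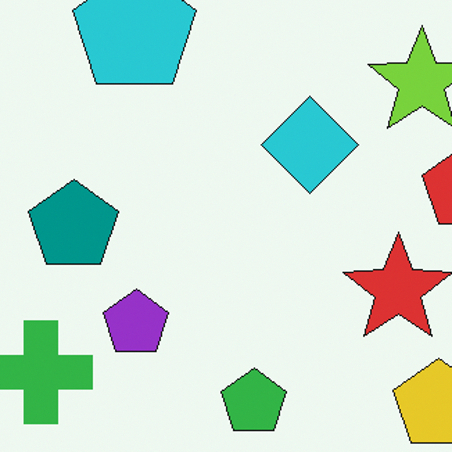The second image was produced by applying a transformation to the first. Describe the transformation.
The transformation is: cropped slightly and scaled back up.

The visible shapes are larger and the field of view is narrower; shapes near the original edges may be partly or wholly outside the frame — a crop-and-rescale.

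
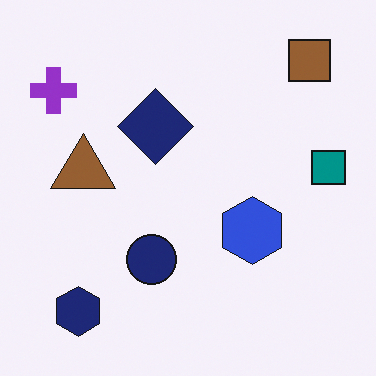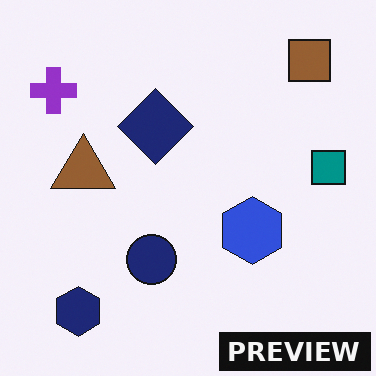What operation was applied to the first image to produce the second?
The transformation is: watermarked with the text "PREVIEW" in the lower-right corner.

A dark label reading "PREVIEW" appears in the lower-right corner.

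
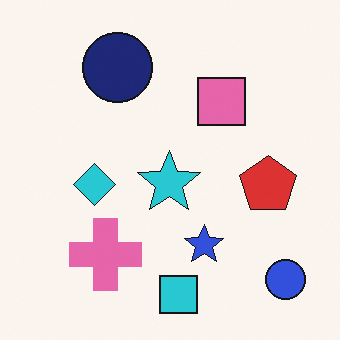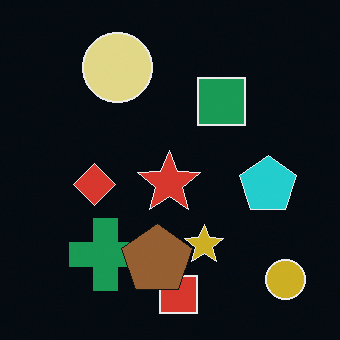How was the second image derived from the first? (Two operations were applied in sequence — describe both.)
The transformation is: color-inverted (negative), then overlaid with an additional brown pentagon.

The light background has become dark and every shape's color is its complement — a photographic negative. A brown pentagon appears in the second image that is absent from the first.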